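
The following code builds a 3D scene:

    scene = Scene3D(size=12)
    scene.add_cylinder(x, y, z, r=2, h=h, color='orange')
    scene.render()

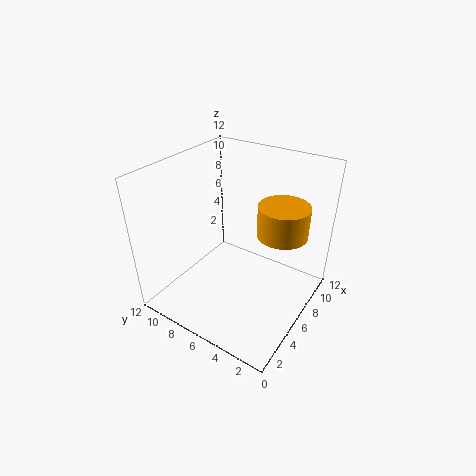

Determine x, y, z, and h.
x = 7; y = 2.5; z = 7; h = 2.5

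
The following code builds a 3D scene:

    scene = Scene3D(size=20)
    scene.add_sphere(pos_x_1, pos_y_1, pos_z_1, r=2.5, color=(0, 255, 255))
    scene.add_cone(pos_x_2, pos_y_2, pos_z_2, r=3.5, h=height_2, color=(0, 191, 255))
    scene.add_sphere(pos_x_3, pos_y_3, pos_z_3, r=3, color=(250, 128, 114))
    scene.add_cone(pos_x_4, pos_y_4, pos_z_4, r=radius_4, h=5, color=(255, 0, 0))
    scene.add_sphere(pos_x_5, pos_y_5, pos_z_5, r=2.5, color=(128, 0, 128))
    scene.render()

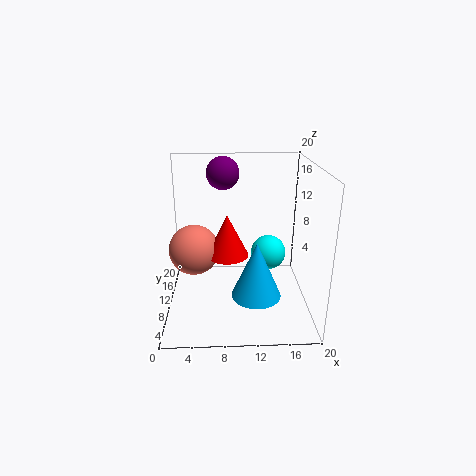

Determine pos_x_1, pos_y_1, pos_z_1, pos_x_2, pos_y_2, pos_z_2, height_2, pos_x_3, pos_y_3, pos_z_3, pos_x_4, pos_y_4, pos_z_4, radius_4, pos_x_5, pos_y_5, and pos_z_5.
pos_x_1 = 14.5
pos_y_1 = 11.5
pos_z_1 = 7
pos_x_2 = 12.5
pos_y_2 = 8
pos_z_2 = 2
height_2 = 8
pos_x_3 = 4.5
pos_y_3 = 4.5
pos_z_3 = 11
pos_x_4 = 8.5
pos_y_4 = 4
pos_z_4 = 10.5
radius_4 = 2.5
pos_x_5 = 8
pos_y_5 = 17
pos_z_5 = 17.5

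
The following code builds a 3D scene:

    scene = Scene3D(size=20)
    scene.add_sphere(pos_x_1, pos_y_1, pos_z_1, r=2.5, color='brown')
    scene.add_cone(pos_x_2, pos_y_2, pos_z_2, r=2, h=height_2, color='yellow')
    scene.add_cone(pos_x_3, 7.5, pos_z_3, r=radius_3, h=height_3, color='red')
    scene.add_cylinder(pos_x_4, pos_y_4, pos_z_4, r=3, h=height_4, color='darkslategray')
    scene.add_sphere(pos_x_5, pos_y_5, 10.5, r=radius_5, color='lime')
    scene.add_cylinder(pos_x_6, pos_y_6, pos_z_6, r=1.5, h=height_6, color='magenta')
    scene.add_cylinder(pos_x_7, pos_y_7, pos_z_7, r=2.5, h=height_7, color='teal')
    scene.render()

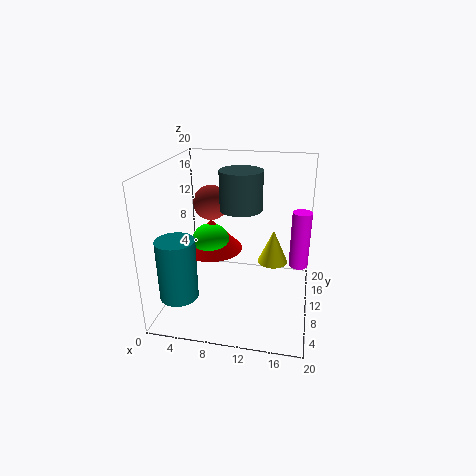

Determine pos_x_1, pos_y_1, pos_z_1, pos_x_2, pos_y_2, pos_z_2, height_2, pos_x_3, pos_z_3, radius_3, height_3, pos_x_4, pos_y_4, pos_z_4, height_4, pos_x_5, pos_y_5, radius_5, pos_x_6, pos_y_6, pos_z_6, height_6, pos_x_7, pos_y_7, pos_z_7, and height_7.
pos_x_1 = 5.5, pos_y_1 = 12.5, pos_z_1 = 14, pos_x_2 = 15, pos_y_2 = 9, pos_z_2 = 7.5, height_2 = 4.5, pos_x_3 = 7, pos_z_3 = 9.5, radius_3 = 4, height_3 = 4, pos_x_4 = 10, pos_y_4 = 12, pos_z_4 = 13.5, height_4 = 5.5, pos_x_5 = 7, pos_y_5 = 7, radius_5 = 2.5, pos_x_6 = 18.5, pos_y_6 = 16.5, pos_z_6 = 3, height_6 = 9, pos_x_7 = 3.5, pos_y_7 = 3.5, pos_z_7 = 4, height_7 = 8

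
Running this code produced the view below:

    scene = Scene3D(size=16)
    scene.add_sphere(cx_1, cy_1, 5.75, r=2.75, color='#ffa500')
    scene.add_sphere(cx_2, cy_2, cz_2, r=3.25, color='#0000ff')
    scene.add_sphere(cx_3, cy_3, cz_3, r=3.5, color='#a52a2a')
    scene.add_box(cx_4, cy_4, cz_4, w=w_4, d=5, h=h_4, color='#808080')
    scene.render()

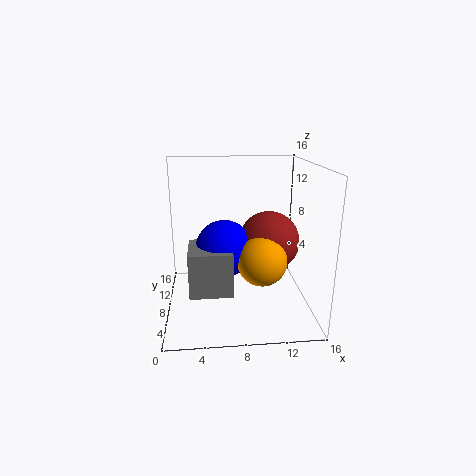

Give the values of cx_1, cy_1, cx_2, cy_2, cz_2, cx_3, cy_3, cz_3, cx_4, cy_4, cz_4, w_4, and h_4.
cx_1 = 10.5
cy_1 = 6.5
cx_2 = 6.5
cy_2 = 8.75
cz_2 = 6.5
cx_3 = 11.75
cy_3 = 9.25
cz_3 = 7
cx_4 = 2.5
cy_4 = 5
cz_4 = 2.25
w_4 = 4.75
h_4 = 5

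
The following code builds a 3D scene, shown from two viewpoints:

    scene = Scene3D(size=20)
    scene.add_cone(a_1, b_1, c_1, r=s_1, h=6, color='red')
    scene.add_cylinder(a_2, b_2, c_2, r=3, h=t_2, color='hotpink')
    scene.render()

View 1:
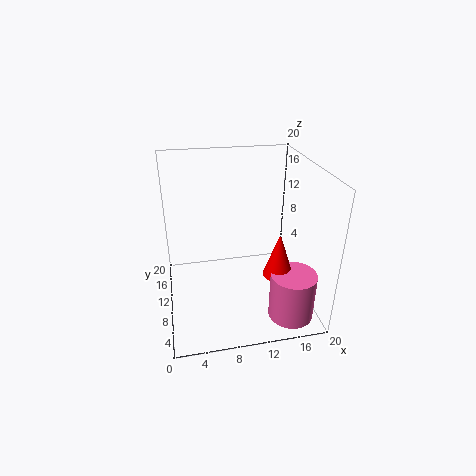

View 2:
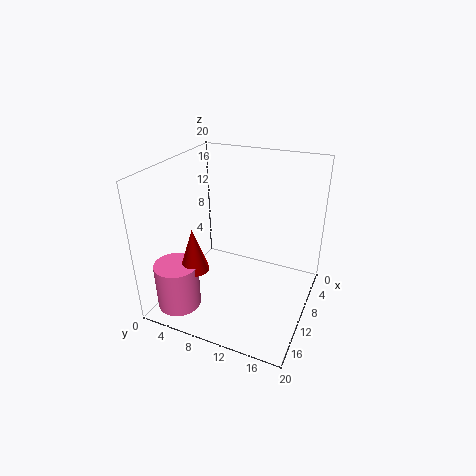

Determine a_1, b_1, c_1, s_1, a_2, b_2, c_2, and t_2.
a_1 = 14.5
b_1 = 5.5
c_1 = 6.5
s_1 = 2
a_2 = 16
b_2 = 3.5
c_2 = 1
t_2 = 6.5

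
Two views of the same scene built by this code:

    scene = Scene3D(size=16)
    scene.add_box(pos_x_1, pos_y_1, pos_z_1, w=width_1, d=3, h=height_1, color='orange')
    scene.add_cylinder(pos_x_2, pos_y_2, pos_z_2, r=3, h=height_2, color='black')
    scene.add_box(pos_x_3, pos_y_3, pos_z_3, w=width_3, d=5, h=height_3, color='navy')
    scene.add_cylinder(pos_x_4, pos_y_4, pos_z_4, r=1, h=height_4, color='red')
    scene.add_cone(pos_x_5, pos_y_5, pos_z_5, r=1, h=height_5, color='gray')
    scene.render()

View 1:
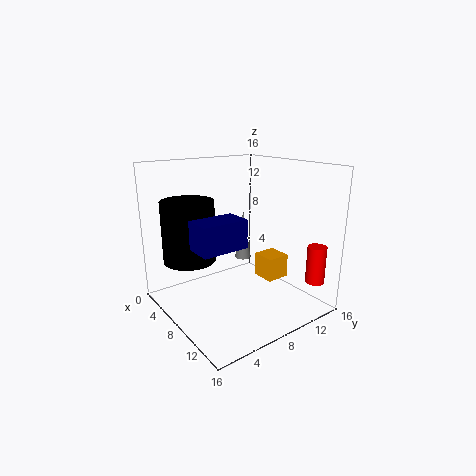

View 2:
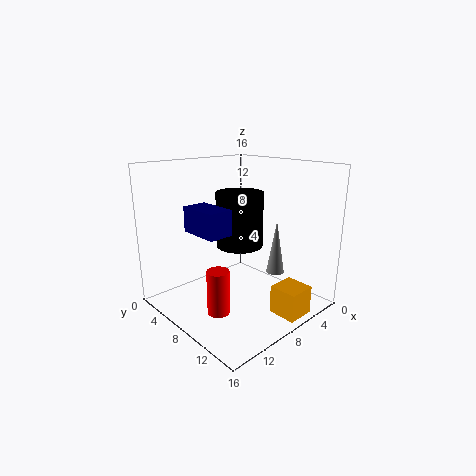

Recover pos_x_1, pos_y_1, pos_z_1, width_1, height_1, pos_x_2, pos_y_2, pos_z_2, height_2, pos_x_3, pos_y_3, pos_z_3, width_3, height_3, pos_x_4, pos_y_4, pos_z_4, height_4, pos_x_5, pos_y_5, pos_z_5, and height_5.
pos_x_1 = 5
pos_y_1 = 13
pos_z_1 = 1
width_1 = 3
height_1 = 3
pos_x_2 = 4
pos_y_2 = 4
pos_z_2 = 5
height_2 = 7
pos_x_3 = 8
pos_y_3 = 2
pos_z_3 = 8
width_3 = 3
height_3 = 3
pos_x_4 = 15
pos_y_4 = 13
pos_z_4 = 4
height_4 = 4
pos_x_5 = 5
pos_y_5 = 11
pos_z_5 = 4
height_5 = 6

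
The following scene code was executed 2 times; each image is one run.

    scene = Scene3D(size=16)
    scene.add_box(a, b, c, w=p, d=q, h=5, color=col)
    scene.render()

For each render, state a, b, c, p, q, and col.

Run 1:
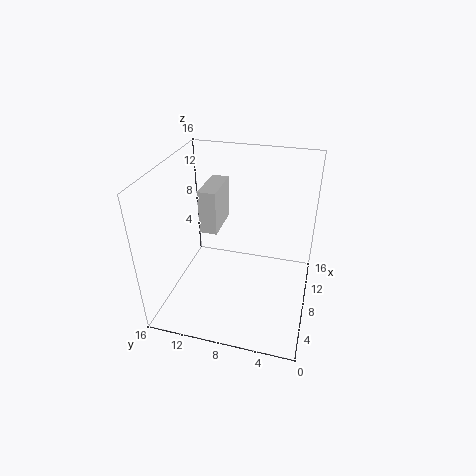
a = 8
b = 10.5
c = 8
p = 5
q = 2
col = 'lightgray'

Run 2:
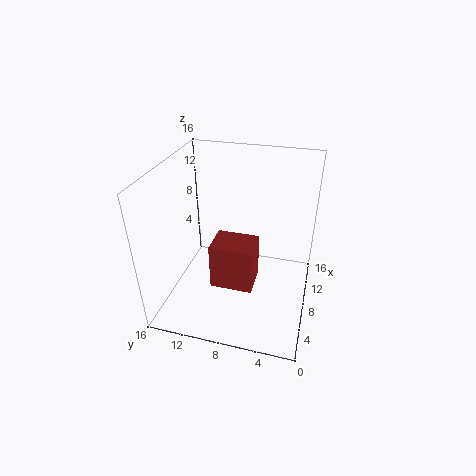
a = 4
b = 5.5
c = 4
p = 3.5
q = 4.5
col = 'brown'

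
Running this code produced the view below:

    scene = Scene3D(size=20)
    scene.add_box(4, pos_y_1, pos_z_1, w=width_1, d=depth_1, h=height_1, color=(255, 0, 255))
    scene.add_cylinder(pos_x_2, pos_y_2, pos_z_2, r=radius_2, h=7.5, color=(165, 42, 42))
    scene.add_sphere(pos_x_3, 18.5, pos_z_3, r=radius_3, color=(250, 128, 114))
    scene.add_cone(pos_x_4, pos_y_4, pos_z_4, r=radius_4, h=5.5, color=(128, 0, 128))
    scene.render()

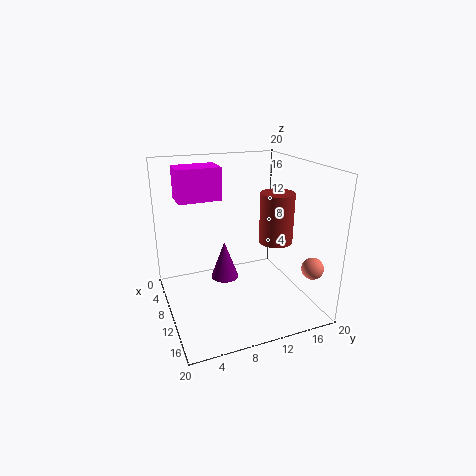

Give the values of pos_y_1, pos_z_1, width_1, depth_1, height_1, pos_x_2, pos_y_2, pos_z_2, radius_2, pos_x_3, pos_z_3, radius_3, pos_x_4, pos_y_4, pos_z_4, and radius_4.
pos_y_1 = 2.5
pos_z_1 = 15
width_1 = 4
depth_1 = 6
height_1 = 4.5
pos_x_2 = 9
pos_y_2 = 16.5
pos_z_2 = 8
radius_2 = 2.5
pos_x_3 = 16
pos_z_3 = 6.5
radius_3 = 1.5
pos_x_4 = 8.5
pos_y_4 = 8.5
pos_z_4 = 3.5
radius_4 = 2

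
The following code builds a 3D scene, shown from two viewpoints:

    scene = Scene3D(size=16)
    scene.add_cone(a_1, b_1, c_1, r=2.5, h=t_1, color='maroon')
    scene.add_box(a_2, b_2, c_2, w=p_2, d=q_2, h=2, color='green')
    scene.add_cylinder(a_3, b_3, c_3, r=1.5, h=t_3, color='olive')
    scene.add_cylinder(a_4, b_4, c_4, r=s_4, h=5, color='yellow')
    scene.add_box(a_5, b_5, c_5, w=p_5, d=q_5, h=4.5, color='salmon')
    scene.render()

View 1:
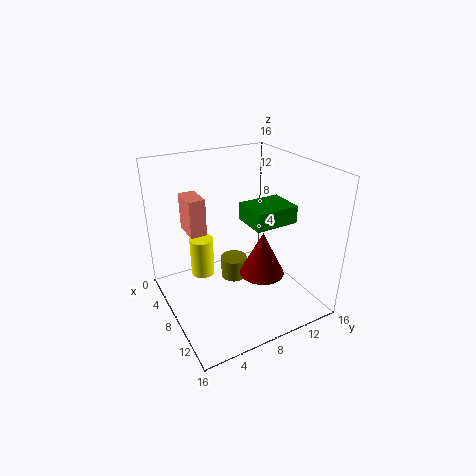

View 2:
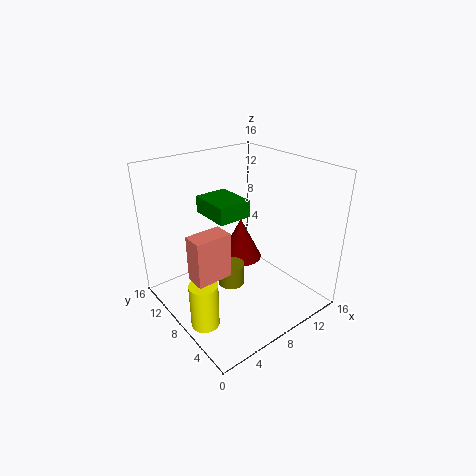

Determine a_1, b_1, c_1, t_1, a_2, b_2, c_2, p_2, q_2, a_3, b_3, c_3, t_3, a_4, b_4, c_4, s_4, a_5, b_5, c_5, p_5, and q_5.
a_1 = 10, b_1 = 10, c_1 = 4, t_1 = 5, a_2 = 6.5, b_2 = 9, c_2 = 9.5, p_2 = 4, q_2 = 5, a_3 = 7, b_3 = 8, c_3 = 2.5, t_3 = 2.5, a_4 = 2, b_4 = 6, c_4 = 0.5, s_4 = 1.5, a_5 = 0.5, b_5 = 4, c_5 = 7, p_5 = 3.5, q_5 = 2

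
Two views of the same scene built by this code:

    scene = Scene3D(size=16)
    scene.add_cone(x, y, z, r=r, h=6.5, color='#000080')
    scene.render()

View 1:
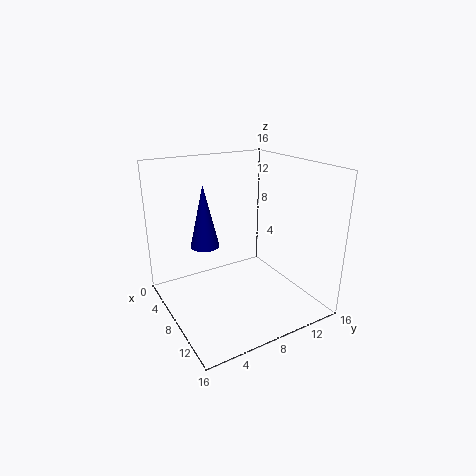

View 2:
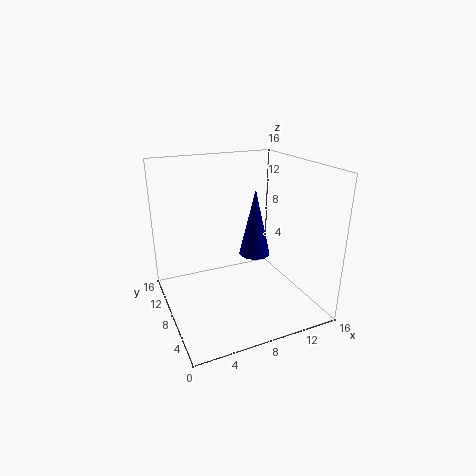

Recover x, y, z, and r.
x = 8, y = 4, z = 8, r = 1.5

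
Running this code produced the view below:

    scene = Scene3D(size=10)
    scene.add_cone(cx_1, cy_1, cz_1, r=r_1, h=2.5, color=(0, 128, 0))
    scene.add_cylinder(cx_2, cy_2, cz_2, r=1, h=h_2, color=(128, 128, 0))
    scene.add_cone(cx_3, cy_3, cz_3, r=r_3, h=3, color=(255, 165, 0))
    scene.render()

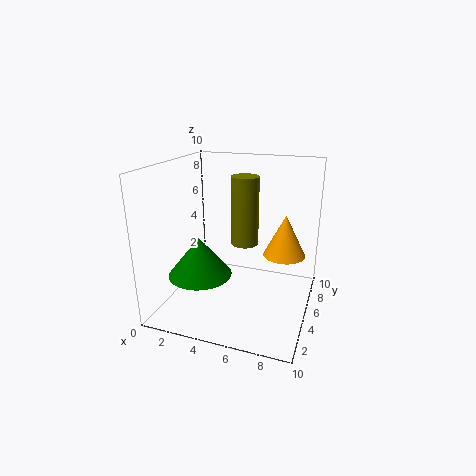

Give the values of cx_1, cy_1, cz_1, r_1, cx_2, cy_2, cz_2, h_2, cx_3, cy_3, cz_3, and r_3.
cx_1 = 3.5, cy_1 = 2, cz_1 = 3.5, r_1 = 2, cx_2 = 5, cy_2 = 6.5, cz_2 = 4, h_2 = 5, cx_3 = 8, cy_3 = 6.5, cz_3 = 3.5, r_3 = 1.5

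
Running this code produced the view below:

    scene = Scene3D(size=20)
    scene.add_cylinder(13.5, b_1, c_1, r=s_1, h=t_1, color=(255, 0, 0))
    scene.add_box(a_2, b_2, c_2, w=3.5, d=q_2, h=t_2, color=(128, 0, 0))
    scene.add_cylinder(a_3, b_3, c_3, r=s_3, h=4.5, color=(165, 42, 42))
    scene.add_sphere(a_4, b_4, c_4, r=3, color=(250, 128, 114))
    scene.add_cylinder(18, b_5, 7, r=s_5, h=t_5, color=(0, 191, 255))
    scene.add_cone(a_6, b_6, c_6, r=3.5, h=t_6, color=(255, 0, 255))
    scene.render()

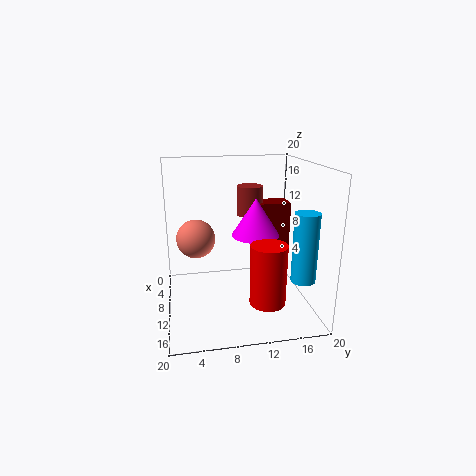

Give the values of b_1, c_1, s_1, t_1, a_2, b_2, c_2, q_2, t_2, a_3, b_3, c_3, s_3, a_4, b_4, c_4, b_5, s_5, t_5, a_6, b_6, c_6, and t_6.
b_1 = 13.5
c_1 = 1.5
s_1 = 2.5
t_1 = 8.5
a_2 = 2.5
b_2 = 13.5
c_2 = 6
q_2 = 5.5
t_2 = 7.5
a_3 = 4
b_3 = 13
c_3 = 11.5
s_3 = 2
a_4 = 4
b_4 = 4.5
c_4 = 8
b_5 = 16.5
s_5 = 1.5
t_5 = 8.5
a_6 = 8
b_6 = 13
c_6 = 9.5
t_6 = 5.5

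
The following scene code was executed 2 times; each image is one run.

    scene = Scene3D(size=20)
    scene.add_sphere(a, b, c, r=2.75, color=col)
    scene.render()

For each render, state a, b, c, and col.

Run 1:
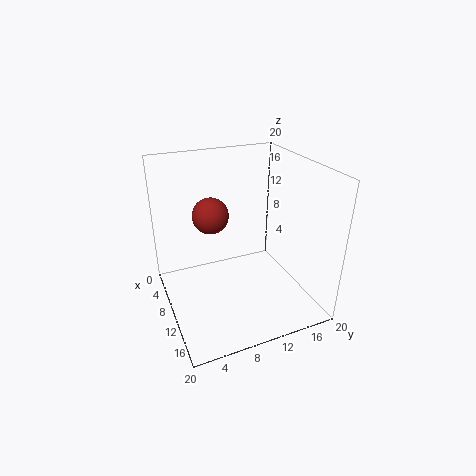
a = 4.25; b = 8; c = 11.25; col = 'brown'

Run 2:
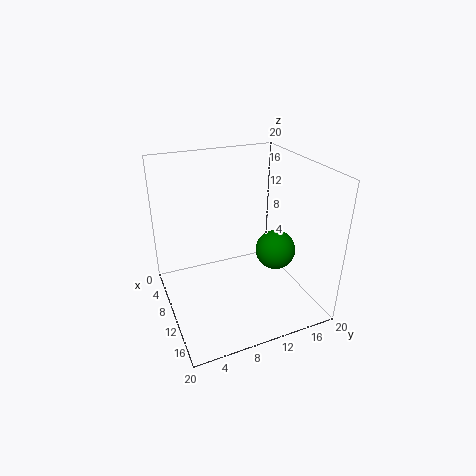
a = 12.25; b = 14.75; c = 8.25; col = 'green'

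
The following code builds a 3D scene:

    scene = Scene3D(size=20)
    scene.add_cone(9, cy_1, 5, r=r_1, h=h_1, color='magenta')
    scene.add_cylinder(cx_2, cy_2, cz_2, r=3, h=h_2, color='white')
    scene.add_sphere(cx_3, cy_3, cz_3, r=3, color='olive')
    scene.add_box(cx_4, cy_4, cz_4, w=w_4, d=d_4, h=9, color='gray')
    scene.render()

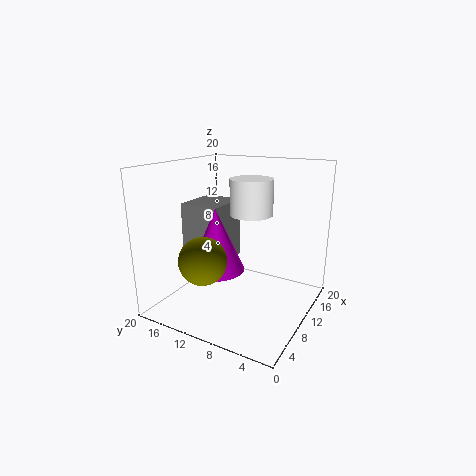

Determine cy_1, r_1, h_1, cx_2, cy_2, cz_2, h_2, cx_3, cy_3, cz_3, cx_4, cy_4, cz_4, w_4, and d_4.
cy_1 = 13
r_1 = 4
h_1 = 9
cx_2 = 12
cy_2 = 9
cz_2 = 13
h_2 = 5
cx_3 = 3
cy_3 = 11
cz_3 = 9
cx_4 = 9
cy_4 = 13
cz_4 = 5
w_4 = 7
d_4 = 6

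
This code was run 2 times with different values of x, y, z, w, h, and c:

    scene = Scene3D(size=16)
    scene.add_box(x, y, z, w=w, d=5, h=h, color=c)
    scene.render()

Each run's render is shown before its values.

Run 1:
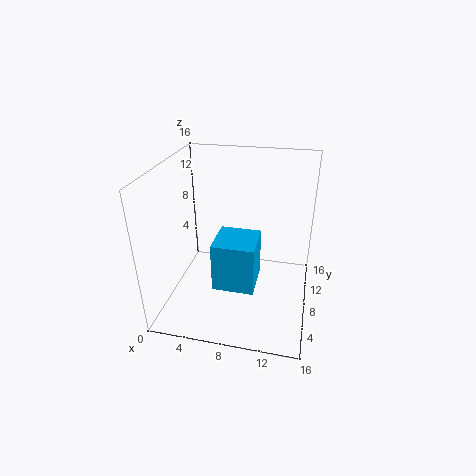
x = 5; y = 7; z = 1; w = 5; h = 6; c = 'deepskyblue'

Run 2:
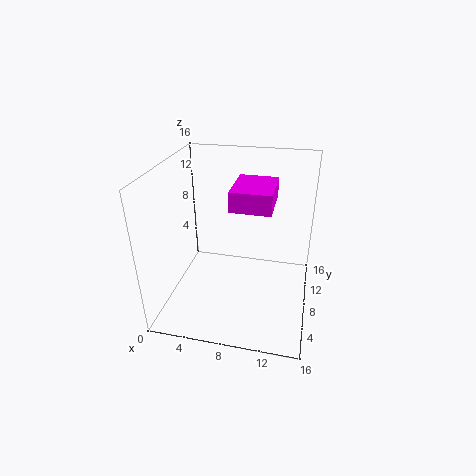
x = 8; y = 4; z = 13; w = 4; h = 2; c = 'magenta'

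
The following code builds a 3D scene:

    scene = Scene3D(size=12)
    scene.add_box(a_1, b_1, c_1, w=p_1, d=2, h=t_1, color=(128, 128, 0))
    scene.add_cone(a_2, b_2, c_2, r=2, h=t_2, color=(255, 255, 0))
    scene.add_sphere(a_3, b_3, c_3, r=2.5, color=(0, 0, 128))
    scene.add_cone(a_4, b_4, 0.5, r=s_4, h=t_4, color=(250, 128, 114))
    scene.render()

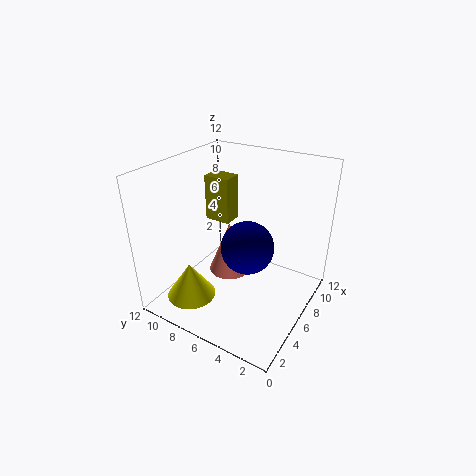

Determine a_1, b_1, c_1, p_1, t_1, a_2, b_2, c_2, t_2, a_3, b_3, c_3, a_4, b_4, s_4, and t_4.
a_1 = 4.5
b_1 = 6
c_1 = 8
p_1 = 1.5
t_1 = 3.5
a_2 = 2.5
b_2 = 8.5
c_2 = 1.5
t_2 = 3
a_3 = 8.5
b_3 = 6.5
c_3 = 3.5
a_4 = 8.5
b_4 = 8.5
s_4 = 2
t_4 = 5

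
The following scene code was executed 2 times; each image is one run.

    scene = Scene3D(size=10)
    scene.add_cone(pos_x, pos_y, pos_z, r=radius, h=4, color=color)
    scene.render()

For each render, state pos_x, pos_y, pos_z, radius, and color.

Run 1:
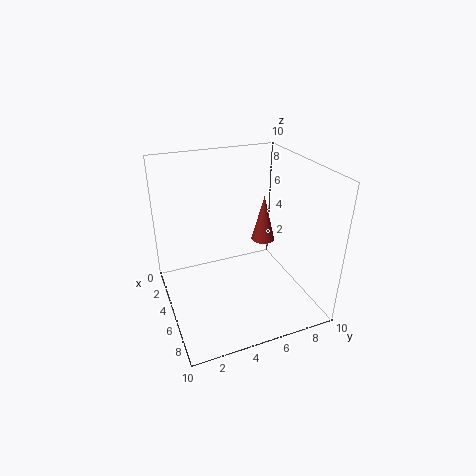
pos_x = 1
pos_y = 9
pos_z = 2
radius = 1
color = 'brown'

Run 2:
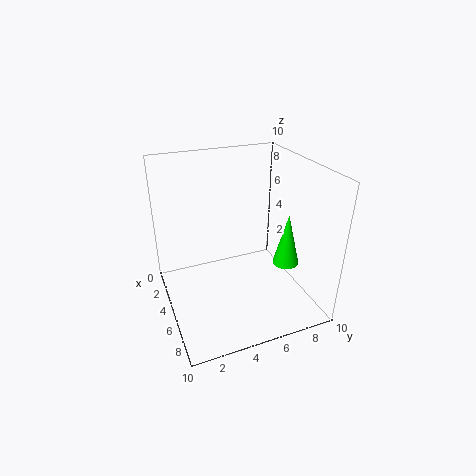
pos_x = 5
pos_y = 9
pos_z = 2
radius = 1
color = 'lime'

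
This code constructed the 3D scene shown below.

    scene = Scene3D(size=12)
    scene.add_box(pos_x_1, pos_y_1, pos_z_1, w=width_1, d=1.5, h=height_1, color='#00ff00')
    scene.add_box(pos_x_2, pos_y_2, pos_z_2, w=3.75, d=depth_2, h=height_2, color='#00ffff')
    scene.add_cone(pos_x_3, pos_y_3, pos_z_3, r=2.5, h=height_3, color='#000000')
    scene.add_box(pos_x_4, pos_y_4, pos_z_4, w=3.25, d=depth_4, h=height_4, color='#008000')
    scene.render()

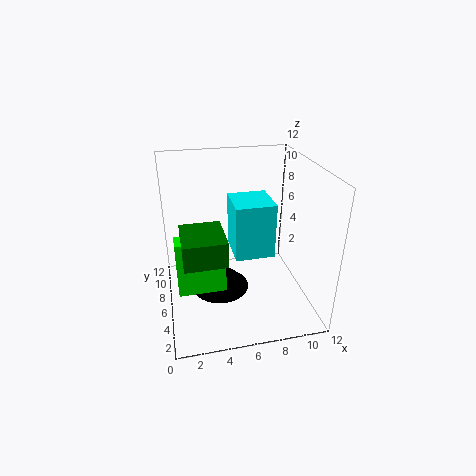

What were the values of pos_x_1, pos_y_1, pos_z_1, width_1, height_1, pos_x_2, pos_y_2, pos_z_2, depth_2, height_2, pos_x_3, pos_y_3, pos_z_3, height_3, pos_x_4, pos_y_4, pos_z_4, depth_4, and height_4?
pos_x_1 = 0.75; pos_y_1 = 3.5; pos_z_1 = 2.75; width_1 = 3.75; height_1 = 4.5; pos_x_2 = 6.25; pos_y_2 = 7.75; pos_z_2 = 2.5; depth_2 = 4; height_2 = 5.25; pos_x_3 = 4.5; pos_y_3 = 6.5; pos_z_3 = 1; height_3 = 2.5; pos_x_4 = 1.25; pos_y_4 = 2.25; pos_z_4 = 5.75; depth_4 = 3.75; height_4 = 2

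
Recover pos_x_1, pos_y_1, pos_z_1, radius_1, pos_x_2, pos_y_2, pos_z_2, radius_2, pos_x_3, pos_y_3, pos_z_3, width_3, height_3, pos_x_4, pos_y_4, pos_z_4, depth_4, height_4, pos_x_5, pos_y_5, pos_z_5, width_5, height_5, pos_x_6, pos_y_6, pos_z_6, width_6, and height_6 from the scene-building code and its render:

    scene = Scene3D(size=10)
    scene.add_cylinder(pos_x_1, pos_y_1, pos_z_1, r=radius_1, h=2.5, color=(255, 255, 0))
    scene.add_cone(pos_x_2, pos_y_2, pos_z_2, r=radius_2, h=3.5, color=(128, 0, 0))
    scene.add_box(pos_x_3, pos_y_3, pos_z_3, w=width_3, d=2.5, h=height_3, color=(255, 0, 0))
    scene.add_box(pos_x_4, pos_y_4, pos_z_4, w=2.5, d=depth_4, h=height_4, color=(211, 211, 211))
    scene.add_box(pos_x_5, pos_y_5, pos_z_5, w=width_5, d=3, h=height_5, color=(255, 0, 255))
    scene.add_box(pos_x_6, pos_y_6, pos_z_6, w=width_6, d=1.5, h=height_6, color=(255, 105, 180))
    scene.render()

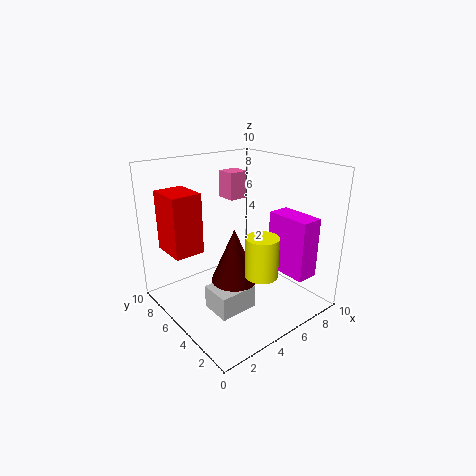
pos_x_1 = 4
pos_y_1 = 1.5
pos_z_1 = 4
radius_1 = 1
pos_x_2 = 3.5
pos_y_2 = 3.5
pos_z_2 = 3
radius_2 = 1.5
pos_x_3 = 0.5
pos_y_3 = 5.5
pos_z_3 = 4.5
width_3 = 2
height_3 = 4
pos_x_4 = 1.5
pos_y_4 = 2
pos_z_4 = 1.5
depth_4 = 2
height_4 = 1.5
pos_x_5 = 6.5
pos_y_5 = 0.5
pos_z_5 = 3
width_5 = 1.5
height_5 = 4
pos_x_6 = 6
pos_y_6 = 7
pos_z_6 = 7
width_6 = 1.5
height_6 = 2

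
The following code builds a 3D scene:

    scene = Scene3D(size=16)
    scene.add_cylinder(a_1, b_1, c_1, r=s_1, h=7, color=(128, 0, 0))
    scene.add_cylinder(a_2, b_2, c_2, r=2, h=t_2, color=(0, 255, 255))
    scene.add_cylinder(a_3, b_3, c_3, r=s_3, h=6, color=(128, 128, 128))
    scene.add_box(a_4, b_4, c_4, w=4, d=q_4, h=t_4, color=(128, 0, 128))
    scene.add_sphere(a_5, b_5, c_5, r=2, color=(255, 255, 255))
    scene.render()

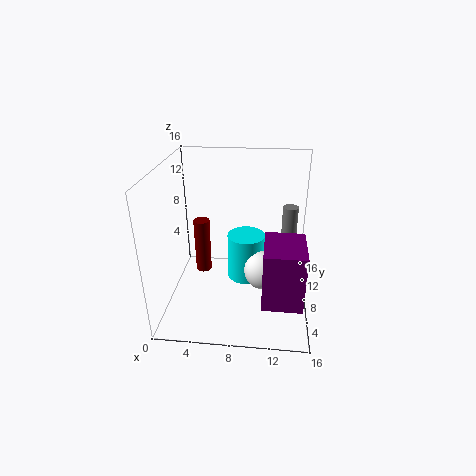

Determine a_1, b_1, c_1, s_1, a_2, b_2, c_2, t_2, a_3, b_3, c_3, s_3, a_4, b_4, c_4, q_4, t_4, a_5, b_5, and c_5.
a_1 = 3
b_1 = 12
c_1 = 1
s_1 = 1
a_2 = 9
b_2 = 7
c_2 = 4
t_2 = 5
a_3 = 14
b_3 = 15
c_3 = 3
s_3 = 1
a_4 = 11
b_4 = 1
c_4 = 4
q_4 = 5
t_4 = 6
a_5 = 11
b_5 = 5
c_5 = 6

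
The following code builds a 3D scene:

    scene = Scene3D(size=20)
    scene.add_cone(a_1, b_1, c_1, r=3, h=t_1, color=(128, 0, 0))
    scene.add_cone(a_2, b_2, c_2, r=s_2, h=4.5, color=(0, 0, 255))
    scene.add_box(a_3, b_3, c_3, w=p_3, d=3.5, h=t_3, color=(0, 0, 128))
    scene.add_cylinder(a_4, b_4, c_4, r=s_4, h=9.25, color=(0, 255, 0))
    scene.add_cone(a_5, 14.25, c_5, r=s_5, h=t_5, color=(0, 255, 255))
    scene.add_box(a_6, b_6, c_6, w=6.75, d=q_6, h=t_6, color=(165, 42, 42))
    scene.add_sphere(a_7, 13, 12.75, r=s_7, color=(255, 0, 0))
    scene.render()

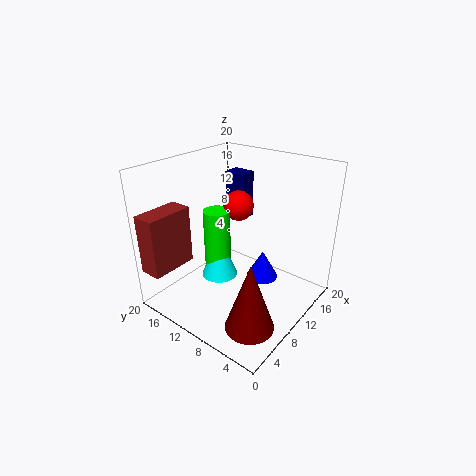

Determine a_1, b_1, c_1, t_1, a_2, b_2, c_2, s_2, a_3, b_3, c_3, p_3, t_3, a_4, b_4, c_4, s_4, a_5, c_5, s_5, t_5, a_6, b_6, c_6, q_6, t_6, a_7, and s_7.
a_1 = 3.25
b_1 = 3
c_1 = 3
t_1 = 8.75
a_2 = 15.75
b_2 = 9.5
c_2 = 0.75
s_2 = 2.5
a_3 = 16.75
b_3 = 14.25
c_3 = 9
p_3 = 2.75
t_3 = 7.5
a_4 = 11
b_4 = 14.75
c_4 = 3.25
s_4 = 2
a_5 = 10.75
c_5 = 2
s_5 = 2.75
t_5 = 7
a_6 = 0.75
b_6 = 16.75
c_6 = 5.25
q_6 = 3.25
t_6 = 8.5
a_7 = 14
s_7 = 2.25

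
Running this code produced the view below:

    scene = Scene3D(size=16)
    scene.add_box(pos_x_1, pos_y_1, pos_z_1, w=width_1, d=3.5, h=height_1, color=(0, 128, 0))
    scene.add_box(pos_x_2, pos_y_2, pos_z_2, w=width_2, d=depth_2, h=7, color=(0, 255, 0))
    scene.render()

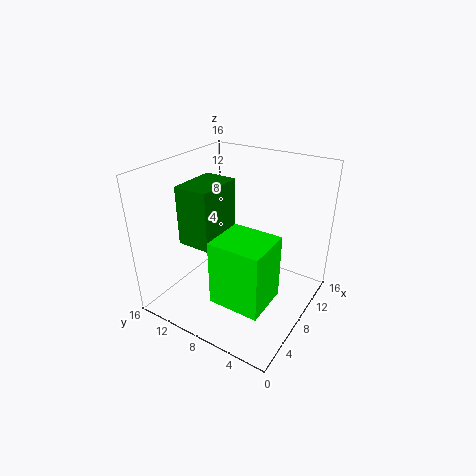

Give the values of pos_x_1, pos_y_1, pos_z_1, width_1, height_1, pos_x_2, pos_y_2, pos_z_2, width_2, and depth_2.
pos_x_1 = 2.5
pos_y_1 = 8
pos_z_1 = 9
width_1 = 5
height_1 = 6
pos_x_2 = 2.5
pos_y_2 = 2.5
pos_z_2 = 3
width_2 = 5
depth_2 = 5.5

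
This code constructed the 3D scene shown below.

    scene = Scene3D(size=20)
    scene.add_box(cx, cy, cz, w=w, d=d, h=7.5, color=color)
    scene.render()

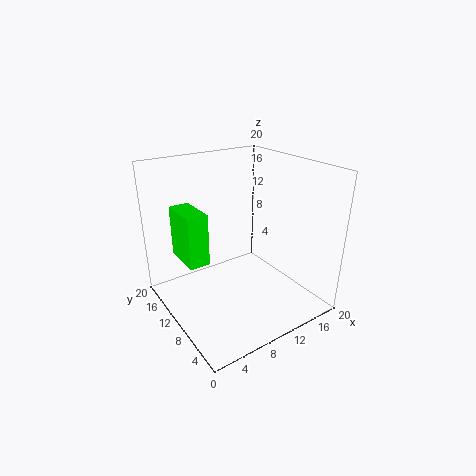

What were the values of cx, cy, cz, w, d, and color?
cx = 3.5
cy = 12
cz = 6
w = 3
d = 6
color = 'lime'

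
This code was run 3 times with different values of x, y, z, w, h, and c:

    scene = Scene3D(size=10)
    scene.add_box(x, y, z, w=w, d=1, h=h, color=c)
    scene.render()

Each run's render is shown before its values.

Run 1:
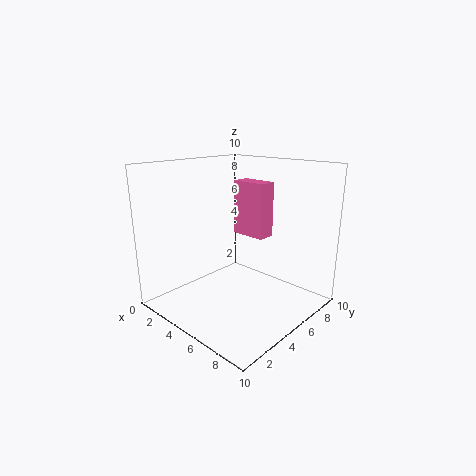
x = 7, y = 2.5, z = 6.5, w = 2, h = 3, c = 'hotpink'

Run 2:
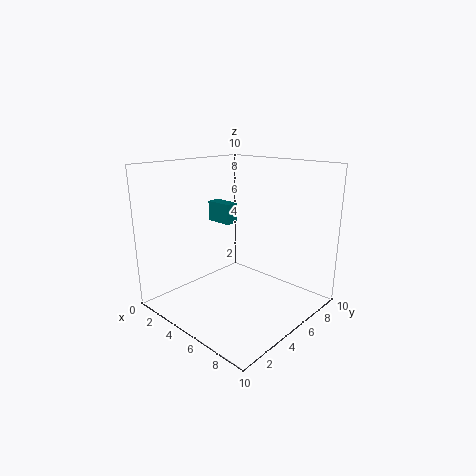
x = 1.5, y = 5.5, z = 5.5, w = 2, h = 1.5, c = 'teal'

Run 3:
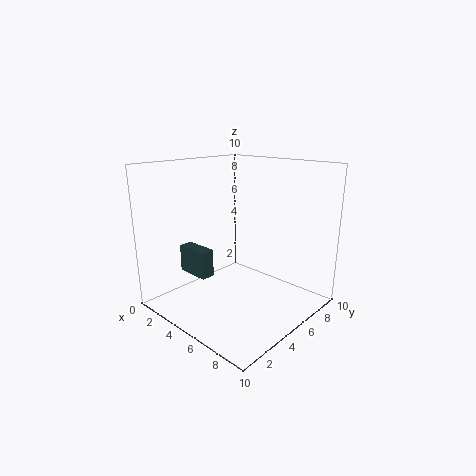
x = 1, y = 3, z = 2, w = 2.5, h = 2, c = 'darkslategray'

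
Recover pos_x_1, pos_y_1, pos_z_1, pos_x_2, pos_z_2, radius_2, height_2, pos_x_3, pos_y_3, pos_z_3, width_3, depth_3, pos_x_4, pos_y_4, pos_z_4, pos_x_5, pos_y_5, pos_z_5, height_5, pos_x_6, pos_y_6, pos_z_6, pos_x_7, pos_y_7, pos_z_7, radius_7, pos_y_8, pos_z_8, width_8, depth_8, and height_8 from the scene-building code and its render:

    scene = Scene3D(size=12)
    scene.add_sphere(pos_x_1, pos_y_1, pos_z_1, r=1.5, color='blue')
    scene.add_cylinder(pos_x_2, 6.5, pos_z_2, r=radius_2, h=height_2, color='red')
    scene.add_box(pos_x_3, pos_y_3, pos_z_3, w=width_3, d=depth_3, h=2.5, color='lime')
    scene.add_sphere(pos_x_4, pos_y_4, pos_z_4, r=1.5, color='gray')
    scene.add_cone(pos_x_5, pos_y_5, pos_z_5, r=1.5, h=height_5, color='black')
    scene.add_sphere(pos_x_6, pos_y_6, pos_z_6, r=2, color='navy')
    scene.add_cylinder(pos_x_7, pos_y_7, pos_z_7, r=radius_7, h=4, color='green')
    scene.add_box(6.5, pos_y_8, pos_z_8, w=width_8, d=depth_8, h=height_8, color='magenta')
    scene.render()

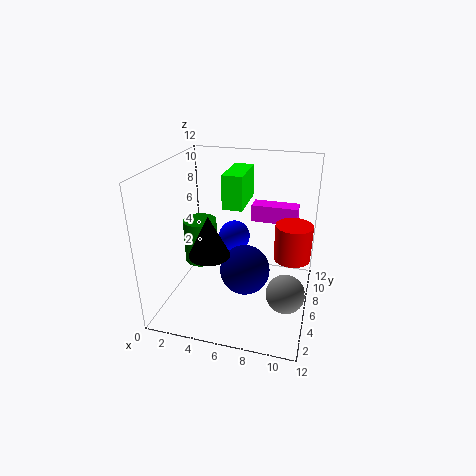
pos_x_1 = 4.5, pos_y_1 = 10, pos_z_1 = 4, pos_x_2 = 10.5, pos_z_2 = 4.5, radius_2 = 1.5, height_2 = 3, pos_x_3 = 5.5, pos_y_3 = 3.5, pos_z_3 = 9.5, width_3 = 1.5, depth_3 = 3.5, pos_x_4 = 10.5, pos_y_4 = 3.5, pos_z_4 = 3, pos_x_5 = 5, pos_y_5 = 2, pos_z_5 = 6.5, height_5 = 3, pos_x_6 = 7, pos_y_6 = 4.5, pos_z_6 = 4, pos_x_7 = 2, pos_y_7 = 7.5, pos_z_7 = 2.5, radius_7 = 1.5, pos_y_8 = 8.5, pos_z_8 = 6.5, width_8 = 4, depth_8 = 1.5, height_8 = 1.5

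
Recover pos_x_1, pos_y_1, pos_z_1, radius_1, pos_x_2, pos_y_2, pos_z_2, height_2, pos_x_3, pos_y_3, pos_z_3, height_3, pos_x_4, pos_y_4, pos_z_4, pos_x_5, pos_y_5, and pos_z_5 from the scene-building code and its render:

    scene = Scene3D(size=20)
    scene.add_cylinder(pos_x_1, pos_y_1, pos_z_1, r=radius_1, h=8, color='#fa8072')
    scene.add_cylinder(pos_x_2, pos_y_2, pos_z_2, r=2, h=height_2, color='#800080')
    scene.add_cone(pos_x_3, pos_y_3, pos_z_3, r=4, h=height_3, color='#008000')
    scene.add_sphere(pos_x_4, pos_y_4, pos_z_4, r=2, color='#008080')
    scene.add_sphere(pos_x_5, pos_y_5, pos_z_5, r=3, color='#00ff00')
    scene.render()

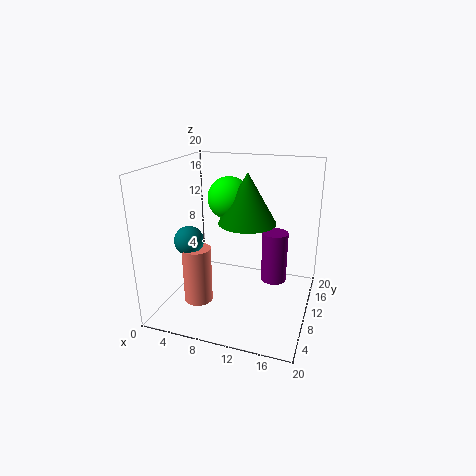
pos_x_1 = 5
pos_y_1 = 7
pos_z_1 = 1
radius_1 = 2
pos_x_2 = 14
pos_y_2 = 16
pos_z_2 = 1
height_2 = 8
pos_x_3 = 11
pos_y_3 = 11
pos_z_3 = 12
height_3 = 7
pos_x_4 = 4
pos_y_4 = 7
pos_z_4 = 10
pos_x_5 = 8
pos_y_5 = 12
pos_z_5 = 15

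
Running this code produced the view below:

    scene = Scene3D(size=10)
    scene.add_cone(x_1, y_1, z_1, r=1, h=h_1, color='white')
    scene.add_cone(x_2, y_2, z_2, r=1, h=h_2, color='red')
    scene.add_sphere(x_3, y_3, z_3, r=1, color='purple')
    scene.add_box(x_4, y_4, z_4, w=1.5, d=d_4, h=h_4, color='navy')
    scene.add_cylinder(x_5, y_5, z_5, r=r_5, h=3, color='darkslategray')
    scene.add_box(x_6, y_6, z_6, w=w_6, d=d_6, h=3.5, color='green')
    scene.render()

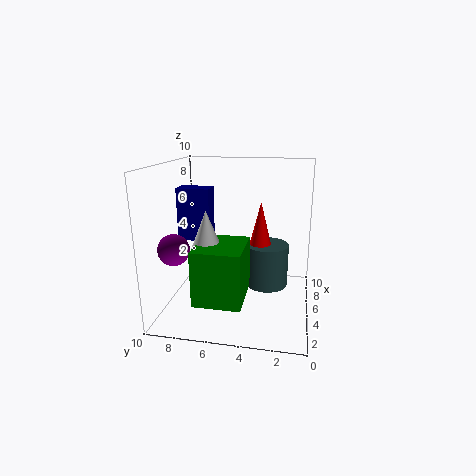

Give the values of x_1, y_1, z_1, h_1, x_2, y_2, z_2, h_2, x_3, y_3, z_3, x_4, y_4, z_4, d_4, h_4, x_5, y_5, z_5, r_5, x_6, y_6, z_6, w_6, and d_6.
x_1 = 2.5, y_1 = 6.5, z_1 = 5, h_1 = 2.5, x_2 = 5.5, y_2 = 3.5, z_2 = 3.5, h_2 = 4, x_3 = 2, y_3 = 8.5, z_3 = 5, x_4 = 6.5, y_4 = 7.5, z_4 = 4, d_4 = 2.5, h_4 = 4, x_5 = 5.5, y_5 = 3, z_5 = 1.5, r_5 = 1.5, x_6 = 0.5, y_6 = 4, z_6 = 2, w_6 = 3.5, d_6 = 3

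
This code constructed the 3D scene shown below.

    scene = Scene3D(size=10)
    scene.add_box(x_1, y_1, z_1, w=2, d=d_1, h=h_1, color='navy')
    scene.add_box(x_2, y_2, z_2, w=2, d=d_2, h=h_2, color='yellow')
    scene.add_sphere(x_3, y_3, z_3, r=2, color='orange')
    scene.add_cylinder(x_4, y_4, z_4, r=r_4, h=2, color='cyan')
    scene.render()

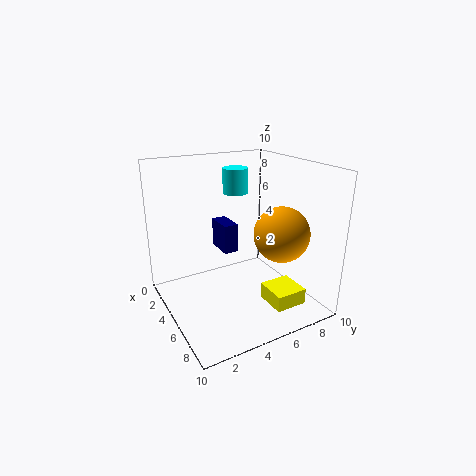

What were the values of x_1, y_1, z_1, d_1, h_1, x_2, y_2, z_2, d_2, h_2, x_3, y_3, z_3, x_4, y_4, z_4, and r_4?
x_1 = 3; y_1 = 4; z_1 = 4; d_1 = 1; h_1 = 2; x_2 = 8; y_2 = 5; z_2 = 2; d_2 = 2; h_2 = 1; x_3 = 6; y_3 = 8; z_3 = 5; x_4 = 1; y_4 = 7; z_4 = 7; r_4 = 1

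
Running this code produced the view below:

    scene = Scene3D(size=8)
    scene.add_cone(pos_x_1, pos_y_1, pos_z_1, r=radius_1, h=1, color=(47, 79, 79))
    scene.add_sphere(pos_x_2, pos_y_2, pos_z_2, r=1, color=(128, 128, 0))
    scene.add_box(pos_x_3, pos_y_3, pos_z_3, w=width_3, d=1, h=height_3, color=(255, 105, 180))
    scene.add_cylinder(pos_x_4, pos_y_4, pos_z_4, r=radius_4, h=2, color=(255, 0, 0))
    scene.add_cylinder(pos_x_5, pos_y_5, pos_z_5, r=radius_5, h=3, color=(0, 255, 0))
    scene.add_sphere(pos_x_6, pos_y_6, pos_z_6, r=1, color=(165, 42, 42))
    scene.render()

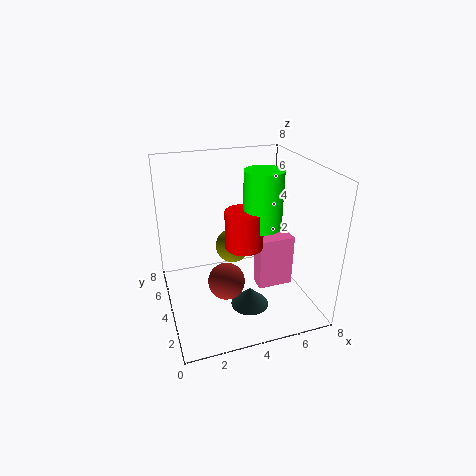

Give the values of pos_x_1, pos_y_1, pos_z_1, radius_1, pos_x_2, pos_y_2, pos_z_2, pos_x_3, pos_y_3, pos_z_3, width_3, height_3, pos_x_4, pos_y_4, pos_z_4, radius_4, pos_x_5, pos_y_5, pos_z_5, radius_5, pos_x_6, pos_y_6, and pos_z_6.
pos_x_1 = 4
pos_y_1 = 2
pos_z_1 = 1
radius_1 = 1
pos_x_2 = 4
pos_y_2 = 5
pos_z_2 = 3
pos_x_3 = 5
pos_y_3 = 3
pos_z_3 = 1
width_3 = 2
height_3 = 3
pos_x_4 = 4
pos_y_4 = 3
pos_z_4 = 4
radius_4 = 1
pos_x_5 = 5
pos_y_5 = 3
pos_z_5 = 5
radius_5 = 1
pos_x_6 = 3
pos_y_6 = 3
pos_z_6 = 2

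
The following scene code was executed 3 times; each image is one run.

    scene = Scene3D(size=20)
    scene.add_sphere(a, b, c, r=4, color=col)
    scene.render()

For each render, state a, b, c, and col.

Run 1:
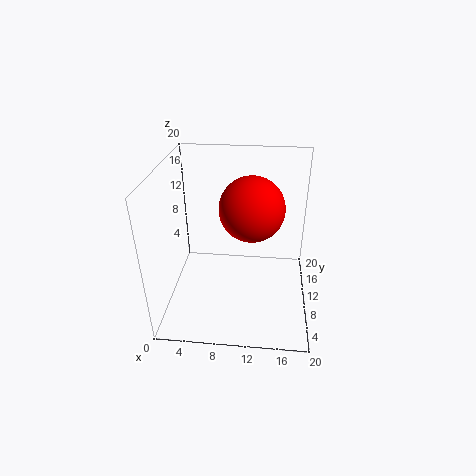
a = 12
b = 7
c = 16
col = 'red'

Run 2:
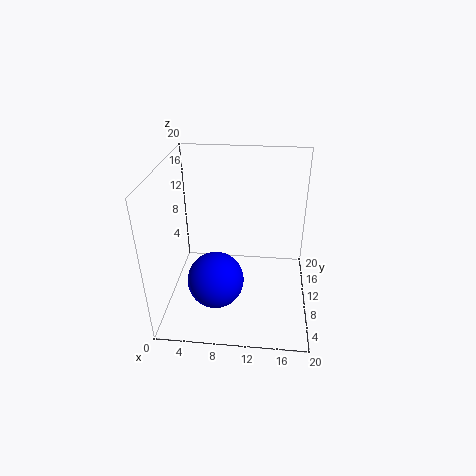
a = 7
b = 8
c = 4
col = 'blue'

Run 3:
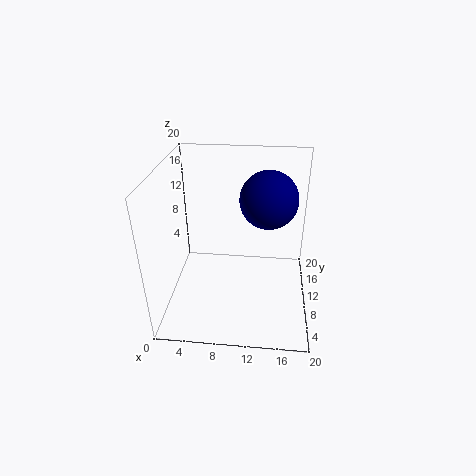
a = 14
b = 12
c = 15
col = 'navy'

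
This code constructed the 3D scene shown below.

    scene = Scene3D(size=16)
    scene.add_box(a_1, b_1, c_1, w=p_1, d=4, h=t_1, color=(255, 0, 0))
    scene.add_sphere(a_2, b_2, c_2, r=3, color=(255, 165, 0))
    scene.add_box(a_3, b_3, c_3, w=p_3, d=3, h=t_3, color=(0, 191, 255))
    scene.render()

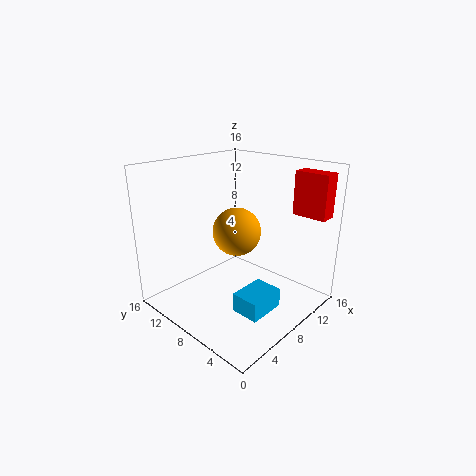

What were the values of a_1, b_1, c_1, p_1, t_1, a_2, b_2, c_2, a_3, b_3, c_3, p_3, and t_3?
a_1 = 14
b_1 = 1
c_1 = 10
p_1 = 2
t_1 = 5
a_2 = 11
b_2 = 11
c_2 = 7
a_3 = 4
b_3 = 2
c_3 = 2
p_3 = 4
t_3 = 2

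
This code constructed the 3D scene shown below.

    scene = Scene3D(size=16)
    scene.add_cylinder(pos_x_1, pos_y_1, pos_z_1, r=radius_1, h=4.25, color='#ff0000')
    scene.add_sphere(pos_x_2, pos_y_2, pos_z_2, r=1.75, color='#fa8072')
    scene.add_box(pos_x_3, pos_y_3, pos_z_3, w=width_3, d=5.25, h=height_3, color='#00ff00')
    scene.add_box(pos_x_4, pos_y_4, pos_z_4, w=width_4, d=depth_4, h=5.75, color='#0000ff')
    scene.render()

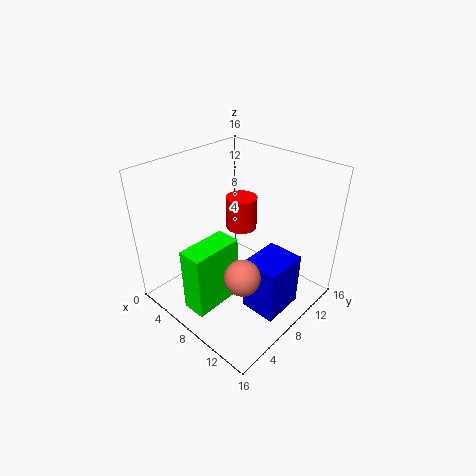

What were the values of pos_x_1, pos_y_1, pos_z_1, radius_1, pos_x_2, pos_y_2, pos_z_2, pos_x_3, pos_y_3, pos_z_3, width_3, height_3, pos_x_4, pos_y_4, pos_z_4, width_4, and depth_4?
pos_x_1 = 3.75; pos_y_1 = 13.25; pos_z_1 = 5.5; radius_1 = 2; pos_x_2 = 12.5; pos_y_2 = 3.75; pos_z_2 = 7.5; pos_x_3 = 7.75; pos_y_3 = 0.25; pos_z_3 = 3.25; width_3 = 2.5; height_3 = 6.75; pos_x_4 = 11.5; pos_y_4 = 5; pos_z_4 = 2.5; width_4 = 3.75; depth_4 = 4.5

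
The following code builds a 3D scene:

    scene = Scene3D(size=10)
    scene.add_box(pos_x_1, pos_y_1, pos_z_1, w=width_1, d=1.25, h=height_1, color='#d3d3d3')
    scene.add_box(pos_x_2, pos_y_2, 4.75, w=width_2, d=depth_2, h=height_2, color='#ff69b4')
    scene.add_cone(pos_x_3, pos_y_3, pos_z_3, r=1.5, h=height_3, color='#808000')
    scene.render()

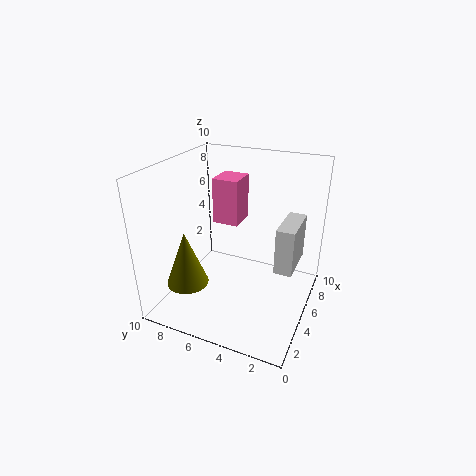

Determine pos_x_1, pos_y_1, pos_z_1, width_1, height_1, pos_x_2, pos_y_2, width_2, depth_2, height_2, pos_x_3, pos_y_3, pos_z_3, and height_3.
pos_x_1 = 4.75, pos_y_1 = 1, pos_z_1 = 3, width_1 = 3.25, height_1 = 3.25, pos_x_2 = 7, pos_y_2 = 6, width_2 = 2.25, depth_2 = 2, height_2 = 3.5, pos_x_3 = 3.25, pos_y_3 = 8.25, pos_z_3 = 1.5, height_3 = 4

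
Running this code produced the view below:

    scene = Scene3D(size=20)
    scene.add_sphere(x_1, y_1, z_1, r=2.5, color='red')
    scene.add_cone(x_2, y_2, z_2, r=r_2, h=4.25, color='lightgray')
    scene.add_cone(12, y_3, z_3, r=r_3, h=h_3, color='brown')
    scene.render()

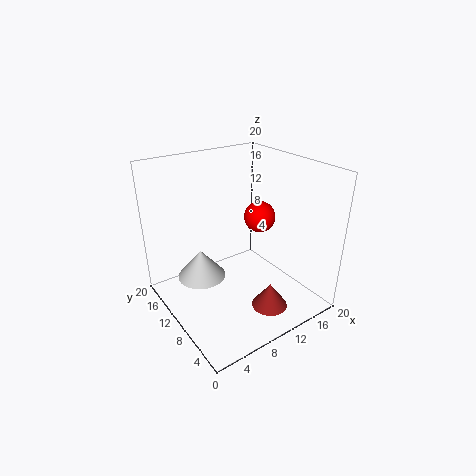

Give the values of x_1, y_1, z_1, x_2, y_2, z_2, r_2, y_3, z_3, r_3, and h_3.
x_1 = 17.25
y_1 = 14.25
z_1 = 9.75
x_2 = 6
y_2 = 13.75
z_2 = 3.25
r_2 = 3.5
y_3 = 5
z_3 = 0.75
r_3 = 2.5
h_3 = 3.5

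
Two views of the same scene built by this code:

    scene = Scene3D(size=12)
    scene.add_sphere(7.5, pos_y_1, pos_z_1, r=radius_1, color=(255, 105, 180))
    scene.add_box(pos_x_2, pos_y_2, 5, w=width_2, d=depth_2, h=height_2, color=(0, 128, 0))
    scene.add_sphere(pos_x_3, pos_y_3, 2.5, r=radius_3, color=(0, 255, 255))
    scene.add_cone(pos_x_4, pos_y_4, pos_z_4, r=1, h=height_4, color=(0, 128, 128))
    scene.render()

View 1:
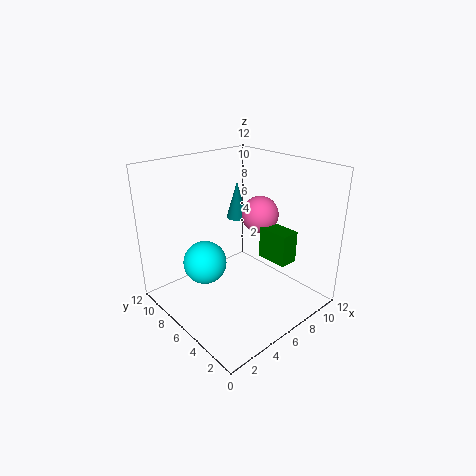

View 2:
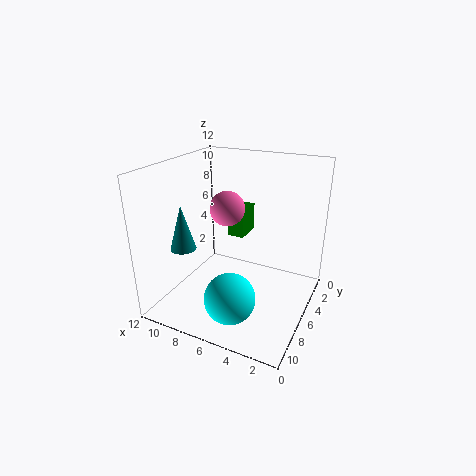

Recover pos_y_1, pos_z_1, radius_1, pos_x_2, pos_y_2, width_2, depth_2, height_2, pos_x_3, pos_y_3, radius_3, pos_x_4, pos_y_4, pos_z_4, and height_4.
pos_y_1 = 5, pos_z_1 = 8, radius_1 = 1.5, pos_x_2 = 6.5, pos_y_2 = 1.5, width_2 = 1.5, depth_2 = 2.5, height_2 = 2.5, pos_x_3 = 5, pos_y_3 = 9.5, radius_3 = 2, pos_x_4 = 9, pos_y_4 = 9.5, pos_z_4 = 6, height_4 = 3.5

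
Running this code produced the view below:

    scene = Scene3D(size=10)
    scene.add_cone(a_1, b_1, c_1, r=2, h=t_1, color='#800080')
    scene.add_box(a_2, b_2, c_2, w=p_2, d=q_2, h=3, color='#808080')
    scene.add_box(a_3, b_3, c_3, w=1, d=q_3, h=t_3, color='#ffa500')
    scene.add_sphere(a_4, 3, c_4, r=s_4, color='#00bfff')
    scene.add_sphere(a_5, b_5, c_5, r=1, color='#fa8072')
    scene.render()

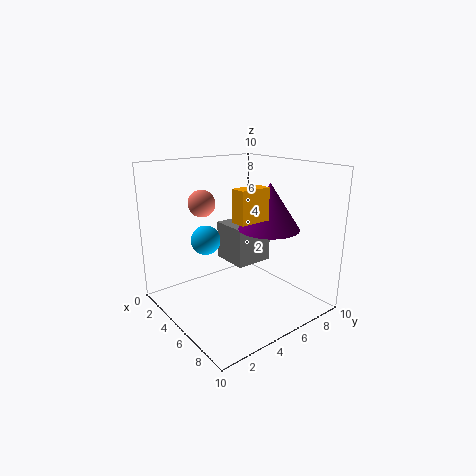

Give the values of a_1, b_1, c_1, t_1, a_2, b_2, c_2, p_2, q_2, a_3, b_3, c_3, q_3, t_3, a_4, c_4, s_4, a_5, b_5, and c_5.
a_1 = 7, b_1 = 6, c_1 = 6, t_1 = 3, a_2 = 1, b_2 = 6, c_2 = 2, p_2 = 3, q_2 = 3, a_3 = 7, b_3 = 3, c_3 = 7, q_3 = 2, t_3 = 2, a_4 = 4, c_4 = 5, s_4 = 1, a_5 = 2, b_5 = 4, c_5 = 7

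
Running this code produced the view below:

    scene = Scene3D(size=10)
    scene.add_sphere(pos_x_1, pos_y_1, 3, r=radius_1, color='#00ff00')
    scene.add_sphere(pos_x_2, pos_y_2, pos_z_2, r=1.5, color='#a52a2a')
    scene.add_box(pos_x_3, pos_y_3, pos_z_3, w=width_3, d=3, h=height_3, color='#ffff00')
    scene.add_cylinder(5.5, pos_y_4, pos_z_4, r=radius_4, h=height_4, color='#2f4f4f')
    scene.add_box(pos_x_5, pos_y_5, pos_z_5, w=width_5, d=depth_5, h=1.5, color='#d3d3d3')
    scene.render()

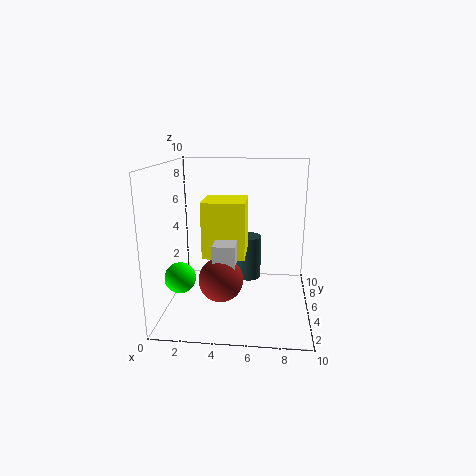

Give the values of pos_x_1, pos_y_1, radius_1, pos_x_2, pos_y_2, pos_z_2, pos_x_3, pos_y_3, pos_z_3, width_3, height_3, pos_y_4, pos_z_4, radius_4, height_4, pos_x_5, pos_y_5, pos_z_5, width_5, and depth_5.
pos_x_1 = 1.5, pos_y_1 = 2.5, radius_1 = 1, pos_x_2 = 4, pos_y_2 = 3.5, pos_z_2 = 2.5, pos_x_3 = 2.5, pos_y_3 = 4.5, pos_z_3 = 3.5, width_3 = 3, height_3 = 4, pos_y_4 = 8.5, pos_z_4 = 0.5, radius_4 = 1, height_4 = 3.5, pos_x_5 = 3.5, pos_y_5 = 3, pos_z_5 = 3.5, width_5 = 1.5, depth_5 = 2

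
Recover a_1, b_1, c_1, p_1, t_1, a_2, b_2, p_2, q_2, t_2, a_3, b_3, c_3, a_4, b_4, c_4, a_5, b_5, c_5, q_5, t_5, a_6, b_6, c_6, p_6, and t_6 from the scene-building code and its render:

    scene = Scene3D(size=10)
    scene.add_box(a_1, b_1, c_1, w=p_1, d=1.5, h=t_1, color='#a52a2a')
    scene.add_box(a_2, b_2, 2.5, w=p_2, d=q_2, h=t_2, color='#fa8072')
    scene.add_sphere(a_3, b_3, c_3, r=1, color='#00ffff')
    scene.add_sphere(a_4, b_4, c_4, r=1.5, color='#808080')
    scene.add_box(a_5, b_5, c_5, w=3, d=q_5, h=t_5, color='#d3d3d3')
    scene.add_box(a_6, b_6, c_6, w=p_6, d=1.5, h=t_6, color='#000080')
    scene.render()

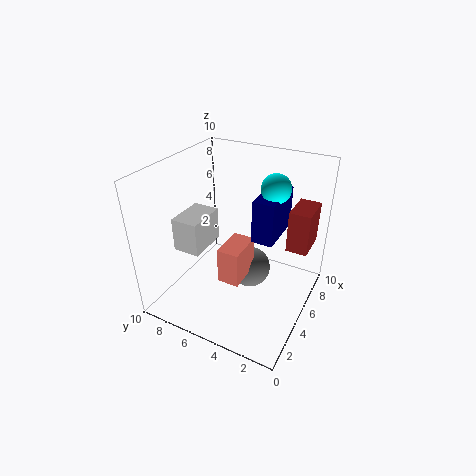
a_1 = 6.5; b_1 = 0.5; c_1 = 4; p_1 = 2.5; t_1 = 3; a_2 = 3; b_2 = 4; p_2 = 2.5; q_2 = 1.5; t_2 = 2.5; a_3 = 6.5; b_3 = 3; c_3 = 8.5; a_4 = 6; b_4 = 4.5; c_4 = 2; a_5 = 3.5; b_5 = 7.5; c_5 = 3.5; q_5 = 2; t_5 = 2.5; a_6 = 5; b_6 = 2.5; c_6 = 5; p_6 = 3.5; t_6 = 3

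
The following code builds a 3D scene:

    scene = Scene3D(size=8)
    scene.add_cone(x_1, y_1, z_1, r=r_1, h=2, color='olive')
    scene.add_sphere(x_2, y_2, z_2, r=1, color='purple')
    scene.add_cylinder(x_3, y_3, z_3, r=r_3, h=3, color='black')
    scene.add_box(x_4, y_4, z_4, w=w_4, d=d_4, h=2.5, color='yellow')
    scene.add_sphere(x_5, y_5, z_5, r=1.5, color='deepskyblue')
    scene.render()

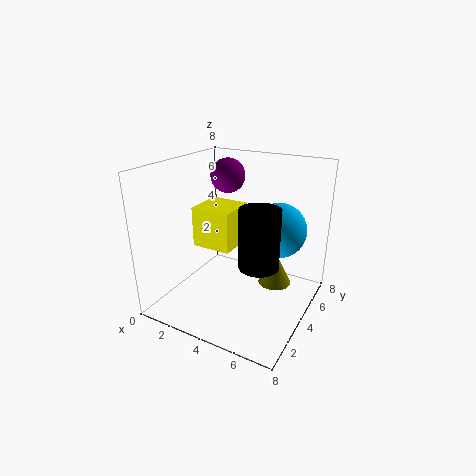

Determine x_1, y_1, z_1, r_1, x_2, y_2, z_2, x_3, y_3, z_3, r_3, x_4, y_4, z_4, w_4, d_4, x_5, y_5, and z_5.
x_1 = 5.5, y_1 = 6, z_1 = 0.5, r_1 = 1, x_2 = 2.5, y_2 = 5.5, z_2 = 7, x_3 = 6, y_3 = 2.5, z_3 = 3.5, r_3 = 1, x_4 = 0.5, y_4 = 4.5, z_4 = 2.5, w_4 = 2.5, d_4 = 2.5, x_5 = 6, y_5 = 5, z_5 = 4.5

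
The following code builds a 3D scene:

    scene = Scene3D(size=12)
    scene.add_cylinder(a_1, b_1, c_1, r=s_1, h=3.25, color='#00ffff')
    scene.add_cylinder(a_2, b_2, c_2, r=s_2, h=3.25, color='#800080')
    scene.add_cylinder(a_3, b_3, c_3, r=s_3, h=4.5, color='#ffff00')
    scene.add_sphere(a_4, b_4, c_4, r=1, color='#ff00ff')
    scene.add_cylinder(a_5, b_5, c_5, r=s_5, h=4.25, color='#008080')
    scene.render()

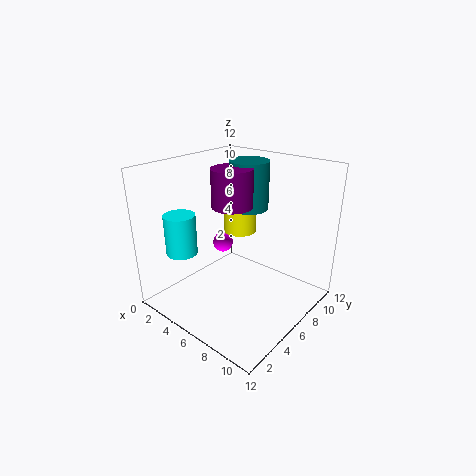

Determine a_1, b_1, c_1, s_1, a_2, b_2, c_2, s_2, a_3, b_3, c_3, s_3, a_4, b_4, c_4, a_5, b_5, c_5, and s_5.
a_1 = 3.25
b_1 = 2.25
c_1 = 5.25
s_1 = 1.25
a_2 = 4.75
b_2 = 6.75
c_2 = 8.25
s_2 = 1.75
a_3 = 3.75
b_3 = 9
c_3 = 5
s_3 = 1.5
a_4 = 1.5
b_4 = 9
c_4 = 3
a_5 = 4.75
b_5 = 9
c_5 = 7.5
s_5 = 1.75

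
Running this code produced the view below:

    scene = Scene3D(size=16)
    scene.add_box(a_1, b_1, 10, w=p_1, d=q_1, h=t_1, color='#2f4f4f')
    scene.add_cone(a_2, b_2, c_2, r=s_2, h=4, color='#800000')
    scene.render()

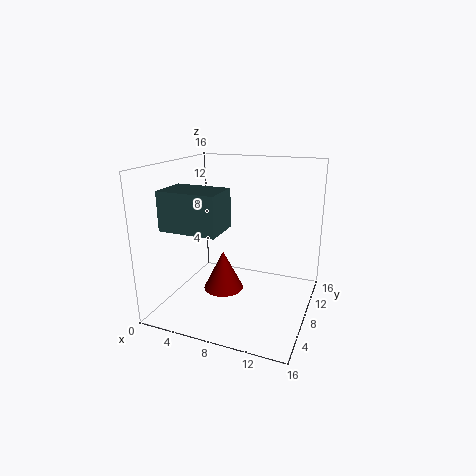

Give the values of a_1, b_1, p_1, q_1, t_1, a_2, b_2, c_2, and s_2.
a_1 = 2, b_1 = 2, p_1 = 6, q_1 = 4, t_1 = 4, a_2 = 8, b_2 = 4, c_2 = 4, s_2 = 2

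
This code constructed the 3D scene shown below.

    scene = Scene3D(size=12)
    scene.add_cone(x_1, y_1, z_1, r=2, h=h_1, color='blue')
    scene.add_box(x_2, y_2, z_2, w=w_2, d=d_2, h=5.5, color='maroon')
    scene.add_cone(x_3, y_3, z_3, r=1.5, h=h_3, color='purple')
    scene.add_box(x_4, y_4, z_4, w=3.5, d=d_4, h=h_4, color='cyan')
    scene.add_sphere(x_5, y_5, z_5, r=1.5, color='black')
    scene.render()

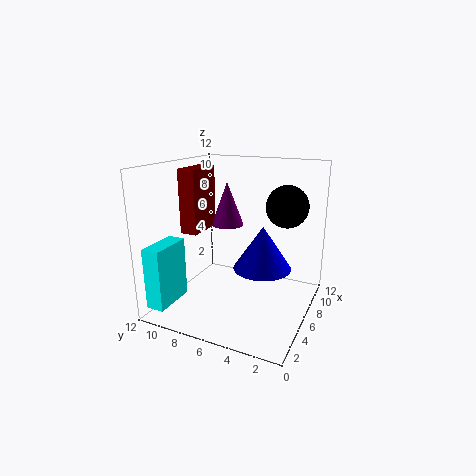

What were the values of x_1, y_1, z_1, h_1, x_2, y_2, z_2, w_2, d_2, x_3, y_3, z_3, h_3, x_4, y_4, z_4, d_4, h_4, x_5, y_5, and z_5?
x_1 = 2.5, y_1 = 2.5, z_1 = 5.5, h_1 = 3, x_2 = 5, y_2 = 9.5, z_2 = 6, w_2 = 3.5, d_2 = 1.5, x_3 = 9, y_3 = 8.5, z_3 = 6, h_3 = 4, x_4 = 0.5, y_4 = 10, z_4 = 1, d_4 = 1.5, h_4 = 5, x_5 = 4.5, y_5 = 1.5, z_5 = 9.5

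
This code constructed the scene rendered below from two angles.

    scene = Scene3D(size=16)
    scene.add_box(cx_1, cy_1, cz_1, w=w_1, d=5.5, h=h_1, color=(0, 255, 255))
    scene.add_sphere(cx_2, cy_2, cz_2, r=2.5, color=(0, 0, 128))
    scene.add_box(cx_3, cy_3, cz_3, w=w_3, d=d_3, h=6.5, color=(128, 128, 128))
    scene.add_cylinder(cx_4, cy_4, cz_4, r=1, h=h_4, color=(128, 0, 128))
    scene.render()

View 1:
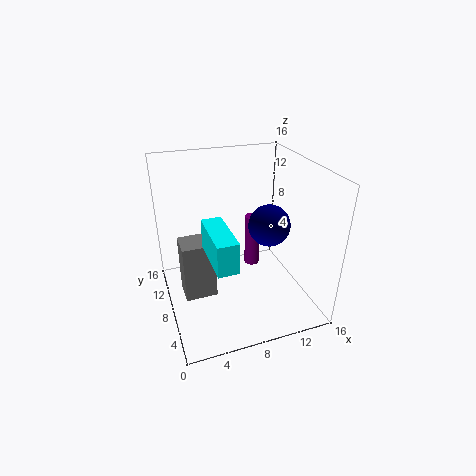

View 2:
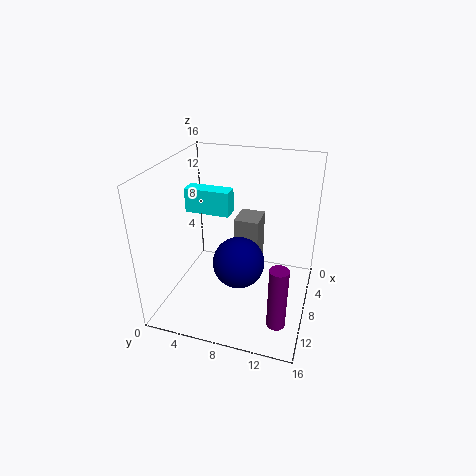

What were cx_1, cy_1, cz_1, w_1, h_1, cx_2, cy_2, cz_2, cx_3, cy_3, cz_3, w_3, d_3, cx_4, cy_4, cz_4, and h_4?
cx_1 = 3.5
cy_1 = 0.5
cz_1 = 9
w_1 = 2
h_1 = 3
cx_2 = 12.5
cy_2 = 9.5
cz_2 = 8
cx_3 = 1.5
cy_3 = 6.5
cz_3 = 2
w_3 = 3.5
d_3 = 3
cx_4 = 12
cy_4 = 13.5
cz_4 = 0.5
h_4 = 7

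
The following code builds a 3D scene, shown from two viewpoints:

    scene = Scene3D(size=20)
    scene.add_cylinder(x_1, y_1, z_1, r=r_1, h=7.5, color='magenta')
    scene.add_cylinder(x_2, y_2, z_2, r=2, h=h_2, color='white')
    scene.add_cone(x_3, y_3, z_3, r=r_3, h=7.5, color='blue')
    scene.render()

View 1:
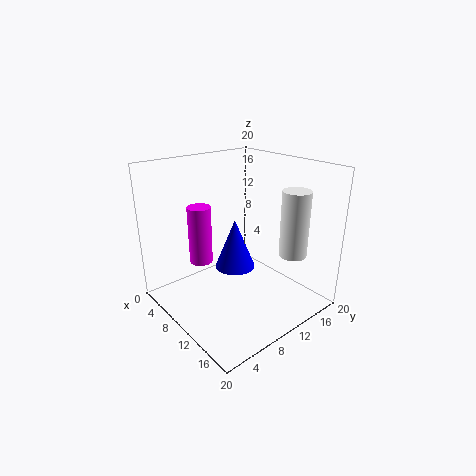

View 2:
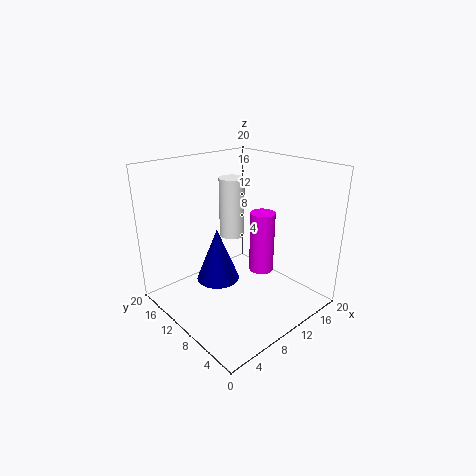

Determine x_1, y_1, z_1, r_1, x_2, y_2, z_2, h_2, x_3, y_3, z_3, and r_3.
x_1 = 9, y_1 = 4.5, z_1 = 8, r_1 = 1.5, x_2 = 14.5, y_2 = 16.5, z_2 = 7, h_2 = 9.5, x_3 = 7.5, y_3 = 11.5, z_3 = 4, r_3 = 3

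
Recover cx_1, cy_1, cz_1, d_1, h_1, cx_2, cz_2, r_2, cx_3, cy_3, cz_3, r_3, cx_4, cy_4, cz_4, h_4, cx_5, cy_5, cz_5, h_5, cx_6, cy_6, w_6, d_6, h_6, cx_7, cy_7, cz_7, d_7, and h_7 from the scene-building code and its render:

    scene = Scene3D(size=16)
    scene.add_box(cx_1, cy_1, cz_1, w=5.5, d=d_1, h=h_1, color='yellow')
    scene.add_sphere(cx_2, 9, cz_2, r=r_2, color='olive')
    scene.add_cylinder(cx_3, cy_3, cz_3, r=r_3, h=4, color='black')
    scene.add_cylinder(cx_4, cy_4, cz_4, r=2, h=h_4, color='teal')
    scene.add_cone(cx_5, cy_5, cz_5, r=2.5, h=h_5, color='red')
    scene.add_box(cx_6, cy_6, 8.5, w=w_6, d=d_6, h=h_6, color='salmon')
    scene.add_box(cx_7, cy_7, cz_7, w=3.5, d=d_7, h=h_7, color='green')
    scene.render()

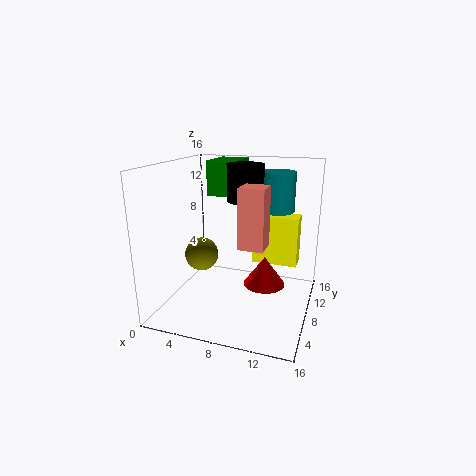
cx_1 = 8.5, cy_1 = 12, cz_1 = 3.5, d_1 = 2.5, h_1 = 6, cx_2 = 3, cz_2 = 5, r_2 = 2, cx_3 = 8.5, cy_3 = 9, cz_3 = 12, r_3 = 2, cx_4 = 11.5, cy_4 = 11.5, cz_4 = 10.5, h_4 = 4.5, cx_5 = 10.5, cy_5 = 10.5, cz_5 = 1.5, h_5 = 3.5, cx_6 = 9.5, cy_6 = 3.5, w_6 = 2.5, d_6 = 2.5, h_6 = 6, cx_7 = 3.5, cy_7 = 10, cz_7 = 12, d_7 = 5, h_7 = 4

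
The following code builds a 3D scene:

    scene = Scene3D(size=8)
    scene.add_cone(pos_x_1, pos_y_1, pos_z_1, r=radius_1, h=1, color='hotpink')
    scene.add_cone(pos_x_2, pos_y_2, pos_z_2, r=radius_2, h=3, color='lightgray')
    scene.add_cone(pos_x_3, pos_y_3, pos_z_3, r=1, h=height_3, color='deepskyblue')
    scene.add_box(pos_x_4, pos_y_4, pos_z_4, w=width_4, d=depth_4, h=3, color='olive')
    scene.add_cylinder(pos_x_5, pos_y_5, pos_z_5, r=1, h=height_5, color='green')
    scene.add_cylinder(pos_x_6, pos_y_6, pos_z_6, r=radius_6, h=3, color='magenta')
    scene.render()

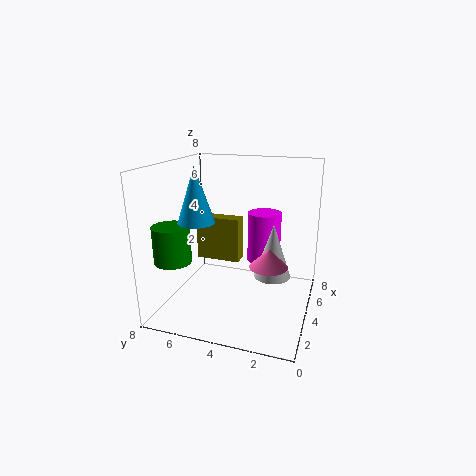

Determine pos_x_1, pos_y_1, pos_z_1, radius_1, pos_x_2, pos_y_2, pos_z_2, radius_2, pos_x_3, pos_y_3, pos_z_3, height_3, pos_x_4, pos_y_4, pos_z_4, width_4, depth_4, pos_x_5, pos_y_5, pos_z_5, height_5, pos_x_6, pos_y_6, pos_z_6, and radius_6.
pos_x_1 = 3, pos_y_1 = 2, pos_z_1 = 3, radius_1 = 1, pos_x_2 = 4, pos_y_2 = 2, pos_z_2 = 2, radius_2 = 1, pos_x_3 = 3, pos_y_3 = 6, pos_z_3 = 5, height_3 = 3, pos_x_4 = 7, pos_y_4 = 5, pos_z_4 = 1, width_4 = 1, depth_4 = 3, pos_x_5 = 2, pos_y_5 = 7, pos_z_5 = 3, height_5 = 2, pos_x_6 = 6, pos_y_6 = 3, pos_z_6 = 2, radius_6 = 1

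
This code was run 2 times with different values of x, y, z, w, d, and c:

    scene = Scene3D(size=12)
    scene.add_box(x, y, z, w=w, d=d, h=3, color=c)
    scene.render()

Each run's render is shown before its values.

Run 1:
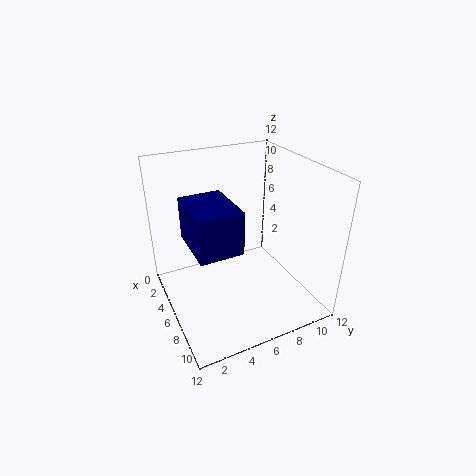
x = 7
y = 1
z = 8
w = 4
d = 3
c = 'navy'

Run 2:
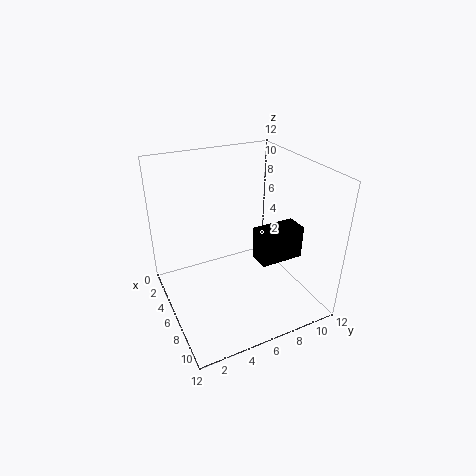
x = 5
y = 8
z = 3
w = 2
d = 4
c = 'black'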